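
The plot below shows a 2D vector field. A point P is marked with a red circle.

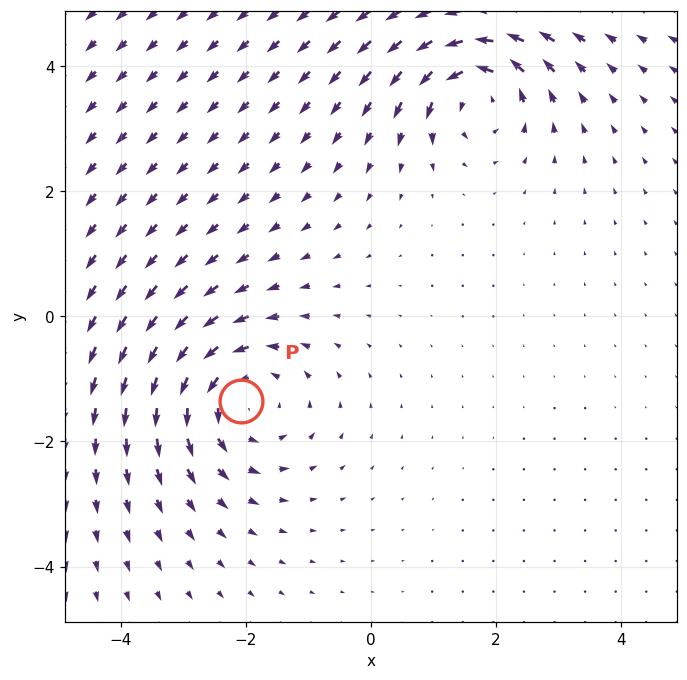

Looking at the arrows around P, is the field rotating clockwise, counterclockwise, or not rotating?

Near P at (-2.1, -1.4) the arrows circulate counterclockwise. The curl (z-component) there is about +4; positive curl means counterclockwise rotation.

counterclockwise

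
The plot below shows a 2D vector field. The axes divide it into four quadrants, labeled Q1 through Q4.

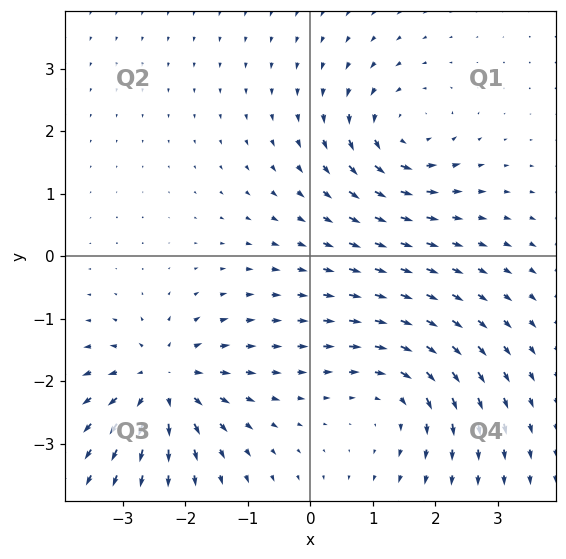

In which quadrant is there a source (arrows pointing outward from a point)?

The source sits at approximately (-2.4, -2.0), which lies in quadrant Q3. The divergence there is about +4, positive as expected for a source.

Q3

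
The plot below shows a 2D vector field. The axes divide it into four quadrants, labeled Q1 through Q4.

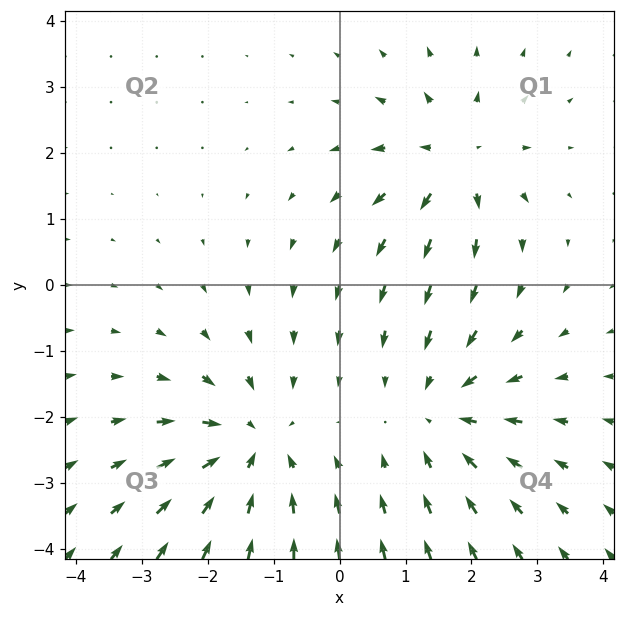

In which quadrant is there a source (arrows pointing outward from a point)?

The source sits at approximately (1.8, 1.9), which lies in quadrant Q1. The divergence there is about +4, positive as expected for a source.

Q1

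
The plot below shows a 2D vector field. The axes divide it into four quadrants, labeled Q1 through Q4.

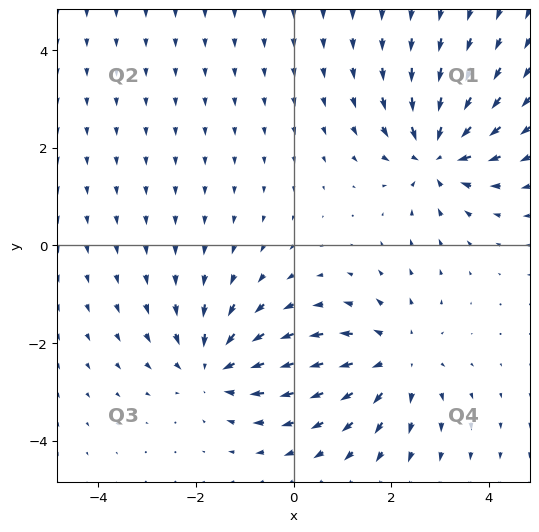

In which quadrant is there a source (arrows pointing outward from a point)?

Q4

The source sits at approximately (2.1, -2.3), which lies in quadrant Q4. The divergence there is about +3, positive as expected for a source.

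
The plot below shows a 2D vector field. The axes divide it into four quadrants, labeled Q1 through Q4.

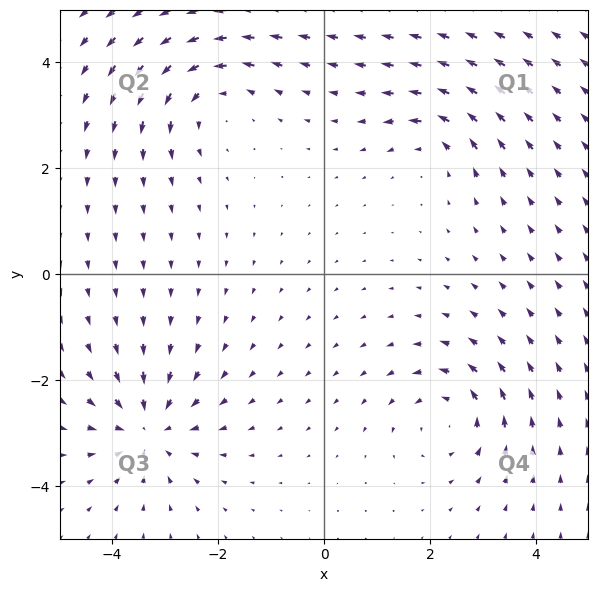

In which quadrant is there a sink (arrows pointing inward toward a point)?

Q3

The sink sits at approximately (-3.3, -2.9), which lies in quadrant Q3. The divergence there is about -5, negative as expected for a sink.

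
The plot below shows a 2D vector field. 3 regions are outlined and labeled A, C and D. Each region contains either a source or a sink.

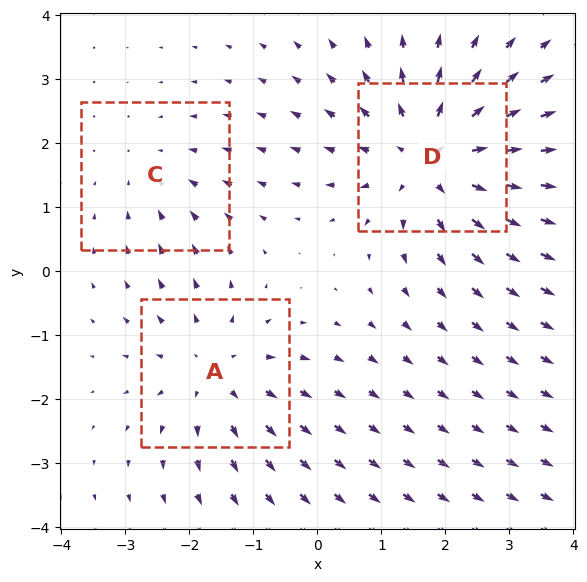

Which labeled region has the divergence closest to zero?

Divergence at each region's feature centre — A: about +3, C: about -2, D: about +4. Region C is closest to zero.

C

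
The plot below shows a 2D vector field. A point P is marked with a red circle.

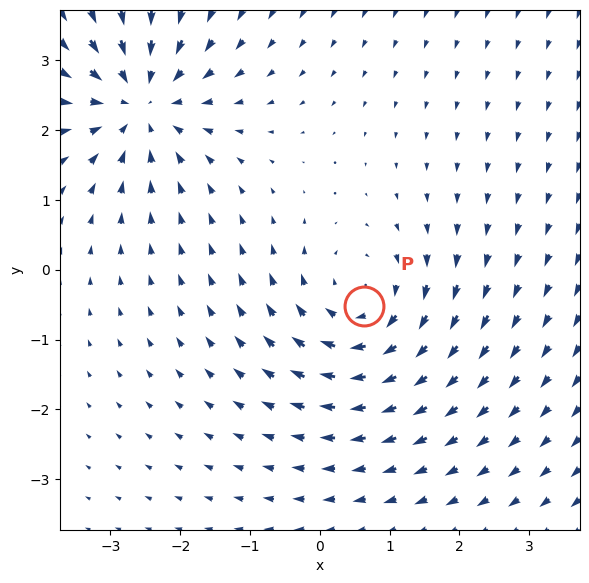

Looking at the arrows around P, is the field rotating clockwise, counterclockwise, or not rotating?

Near P at (0.6, -0.5) the arrows circulate clockwise. The curl (z-component) there is about -4; negative curl means clockwise rotation.

clockwise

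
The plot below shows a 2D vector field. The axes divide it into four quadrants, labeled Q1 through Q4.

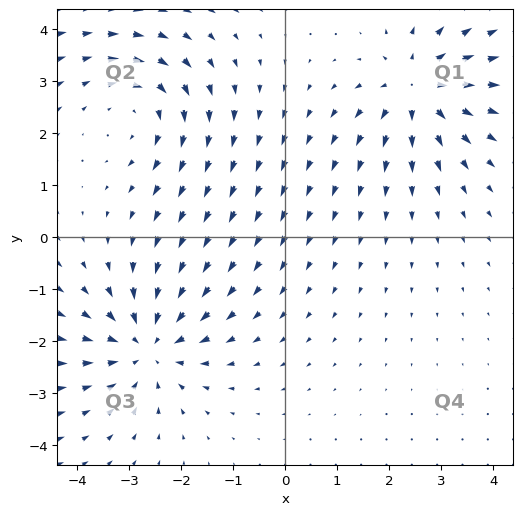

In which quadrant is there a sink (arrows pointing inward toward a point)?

The sink sits at approximately (-2.6, -2.1), which lies in quadrant Q3. The divergence there is about -3, negative as expected for a sink.

Q3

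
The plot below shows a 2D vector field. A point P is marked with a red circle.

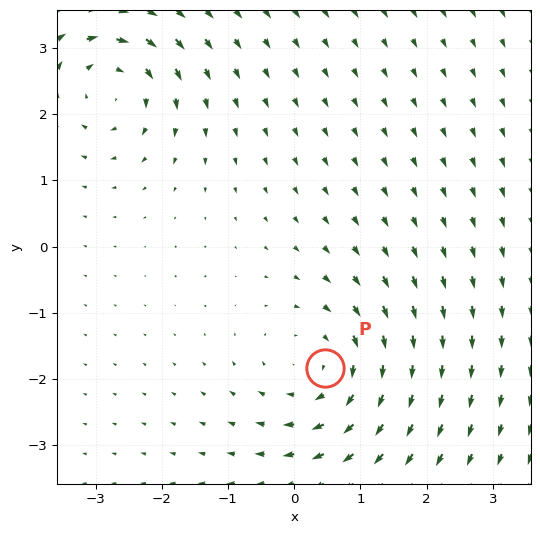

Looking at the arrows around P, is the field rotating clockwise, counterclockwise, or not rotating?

Near P at (0.5, -1.8) the arrows circulate clockwise. The curl (z-component) there is about -3; negative curl means clockwise rotation.

clockwise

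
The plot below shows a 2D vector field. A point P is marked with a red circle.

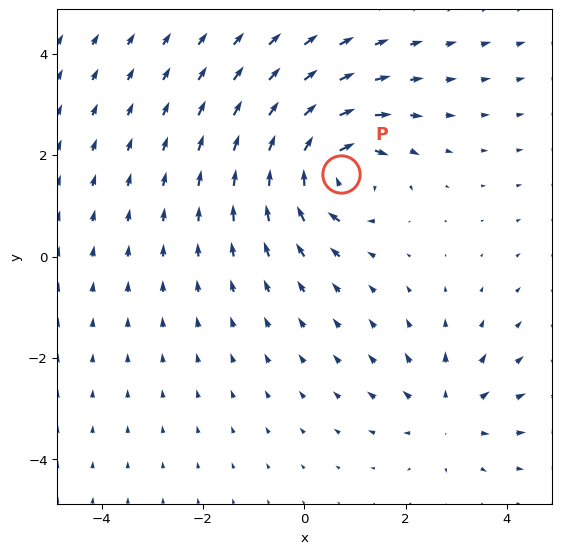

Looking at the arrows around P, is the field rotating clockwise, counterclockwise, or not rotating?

clockwise

Near P at (0.7, 1.6) the arrows circulate clockwise. The curl (z-component) there is about -6; negative curl means clockwise rotation.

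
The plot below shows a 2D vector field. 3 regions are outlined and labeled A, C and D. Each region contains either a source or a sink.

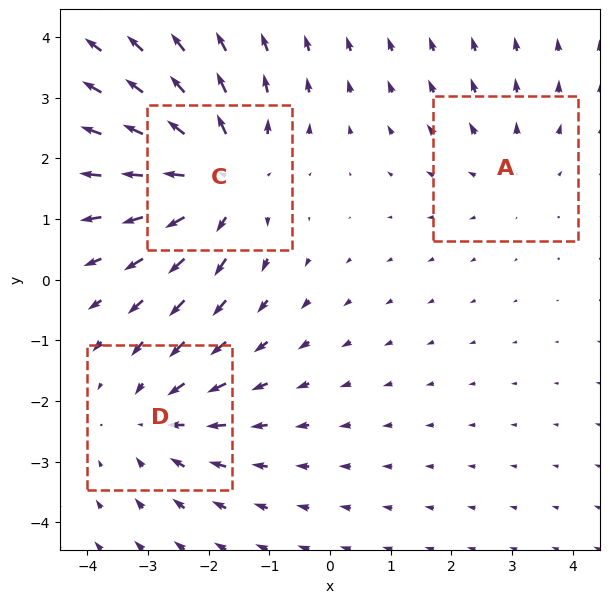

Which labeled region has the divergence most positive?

C

Divergence at each region's feature centre — A: about +2, C: about +4, D: about -3. Region C is most positive.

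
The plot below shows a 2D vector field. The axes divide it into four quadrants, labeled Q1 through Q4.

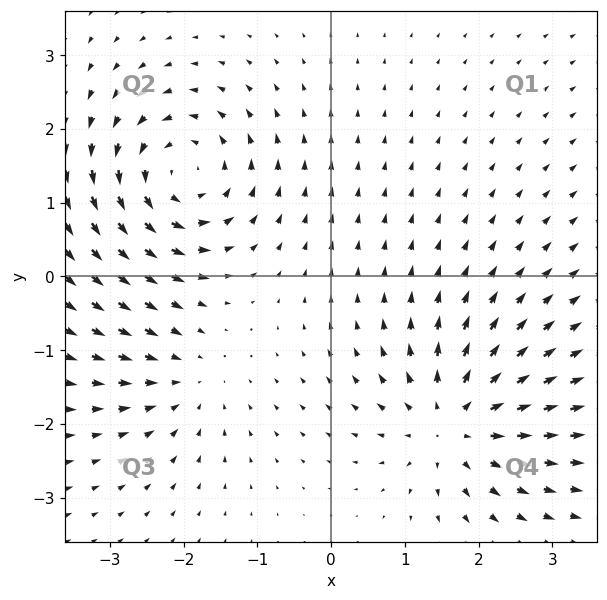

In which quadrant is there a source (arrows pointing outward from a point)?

Q4

The source sits at approximately (1.7, -2.0), which lies in quadrant Q4. The divergence there is about +5, positive as expected for a source.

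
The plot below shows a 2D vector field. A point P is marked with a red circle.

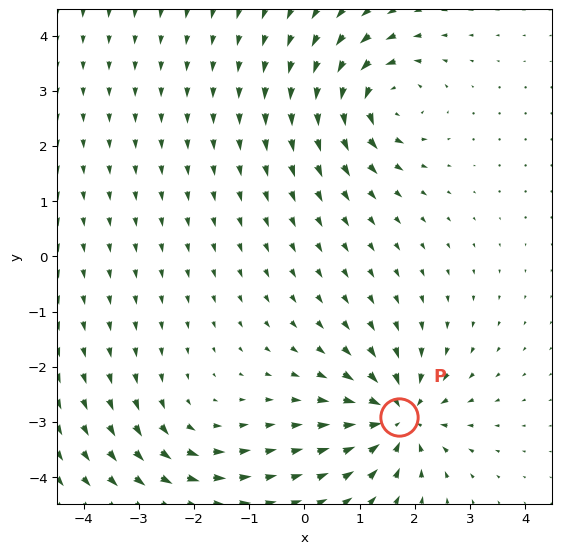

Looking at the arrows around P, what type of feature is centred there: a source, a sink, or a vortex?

At P (1.7, -2.9) the arrows converge inward. Divergence about -7, curl ≈0 — negative divergence with near-zero curl is a sink.

sink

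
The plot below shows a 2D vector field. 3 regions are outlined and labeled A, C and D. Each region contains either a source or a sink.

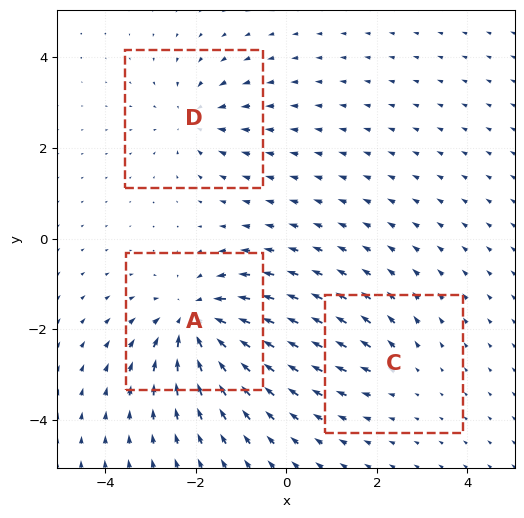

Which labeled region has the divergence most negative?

A

Divergence at each region's feature centre — A: about -5, C: about +2, D: about -3. Region A is most negative.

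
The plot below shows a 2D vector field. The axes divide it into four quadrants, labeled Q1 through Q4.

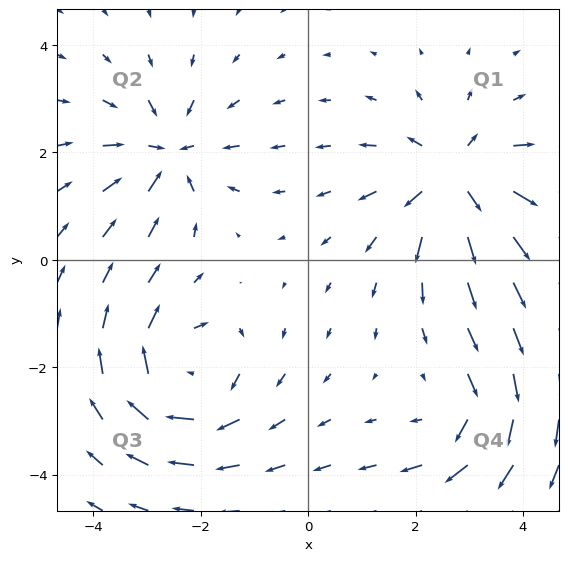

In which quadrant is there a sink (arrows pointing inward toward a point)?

Q2

The sink sits at approximately (-2.6, 2.0), which lies in quadrant Q2. The divergence there is about -5, negative as expected for a sink.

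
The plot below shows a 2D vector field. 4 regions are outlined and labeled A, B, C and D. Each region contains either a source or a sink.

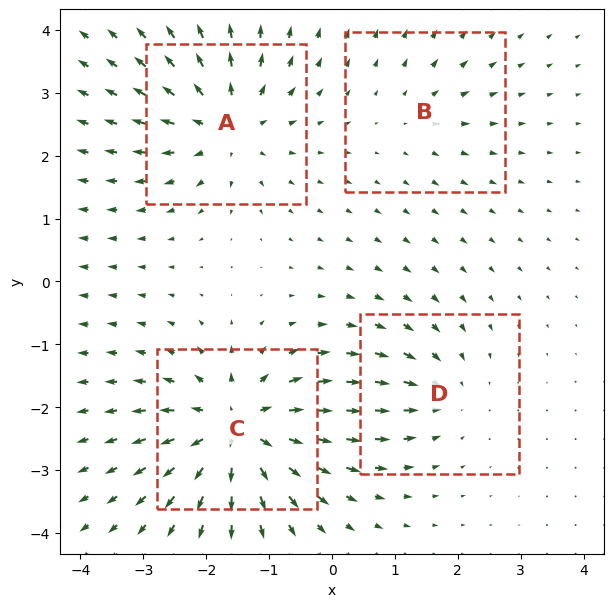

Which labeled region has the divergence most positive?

C

Divergence at each region's feature centre — A: about +6, B: about +2, C: about +8, D: about -4. Region C is most positive.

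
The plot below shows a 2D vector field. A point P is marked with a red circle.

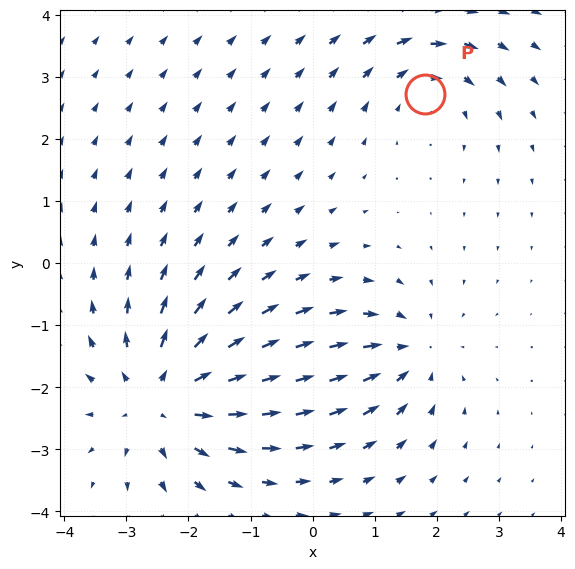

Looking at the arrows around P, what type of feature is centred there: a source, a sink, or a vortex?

vortex

At P (1.8, 2.7) the arrows circulate clockwise. Divergence ≈0, curl about -3 — near-zero divergence with nonzero curl is a vortex.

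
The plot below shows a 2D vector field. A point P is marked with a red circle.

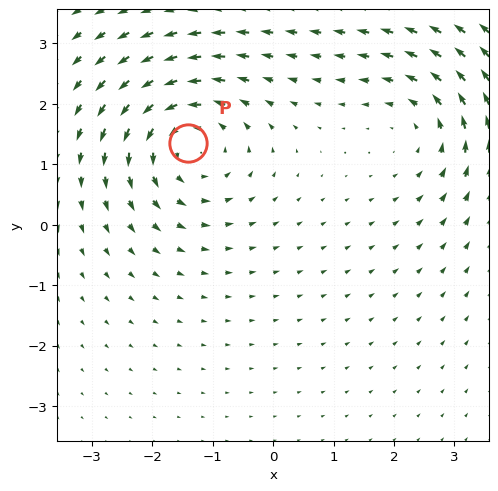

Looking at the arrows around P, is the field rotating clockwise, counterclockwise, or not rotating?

Near P at (-1.4, 1.3) the arrows circulate counterclockwise. The curl (z-component) there is about +4; positive curl means counterclockwise rotation.

counterclockwise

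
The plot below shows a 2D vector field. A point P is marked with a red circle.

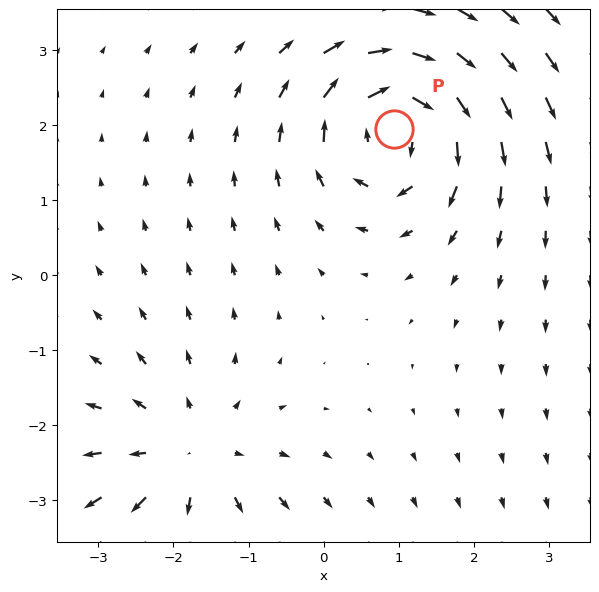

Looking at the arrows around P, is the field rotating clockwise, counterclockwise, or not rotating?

clockwise

Near P at (0.9, 1.9) the arrows circulate clockwise. The curl (z-component) there is about -6; negative curl means clockwise rotation.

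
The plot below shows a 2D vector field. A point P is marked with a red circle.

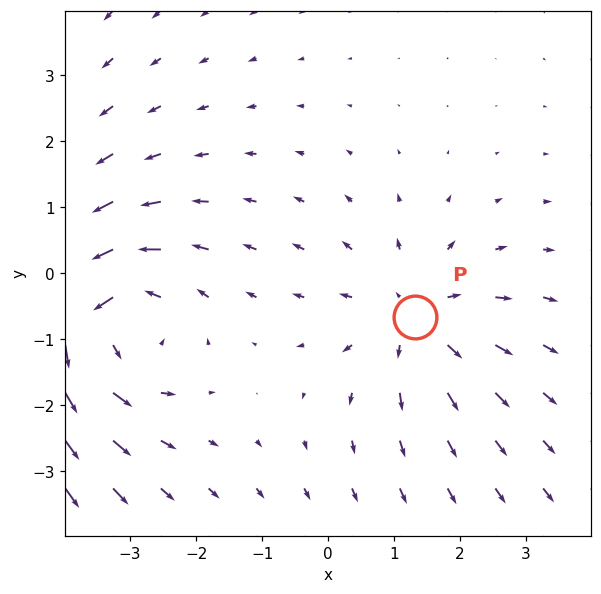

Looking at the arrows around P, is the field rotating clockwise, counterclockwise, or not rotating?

not rotating

Near P at (1.3, -0.7) the arrows show no circulation. The curl there is ≈0.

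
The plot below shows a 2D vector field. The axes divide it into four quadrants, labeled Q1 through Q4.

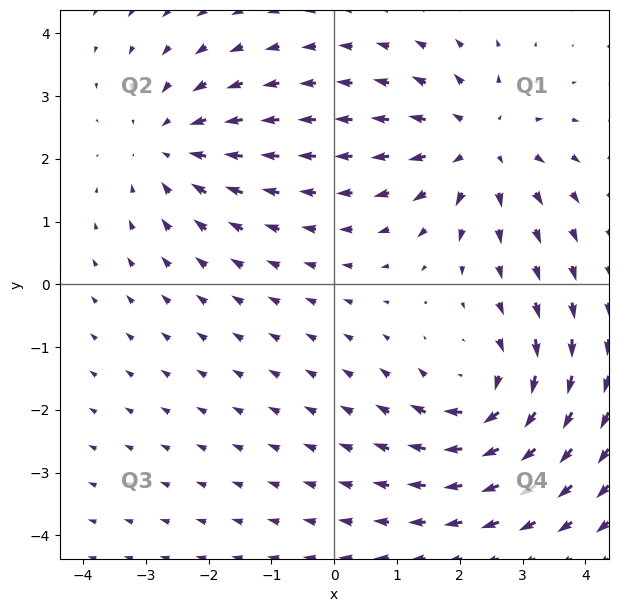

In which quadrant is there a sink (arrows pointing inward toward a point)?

The sink sits at approximately (-2.6, 2.2), which lies in quadrant Q2. The divergence there is about -4, negative as expected for a sink.

Q2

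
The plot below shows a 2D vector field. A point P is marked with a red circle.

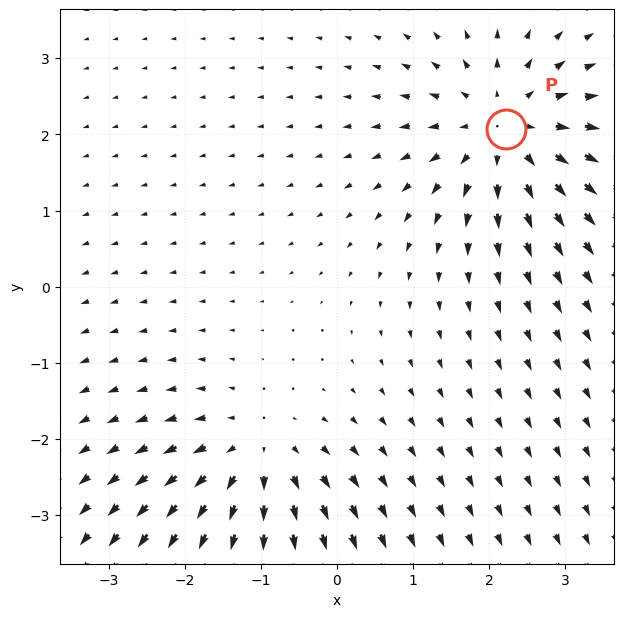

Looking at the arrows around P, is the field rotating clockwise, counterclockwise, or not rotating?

Near P at (2.2, 2.1) the arrows show no circulation. The curl there is ≈0.

not rotating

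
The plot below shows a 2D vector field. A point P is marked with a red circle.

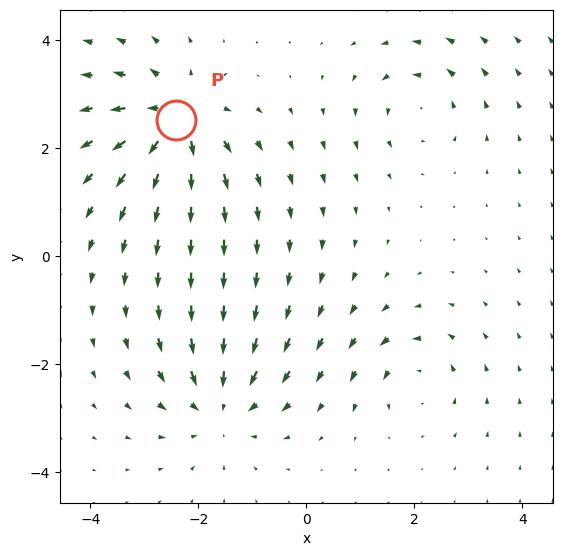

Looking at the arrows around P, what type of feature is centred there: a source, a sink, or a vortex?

source

At P (-2.4, 2.5) the arrows spread outward. Divergence about +6, curl ≈0 — positive divergence with near-zero curl is a source.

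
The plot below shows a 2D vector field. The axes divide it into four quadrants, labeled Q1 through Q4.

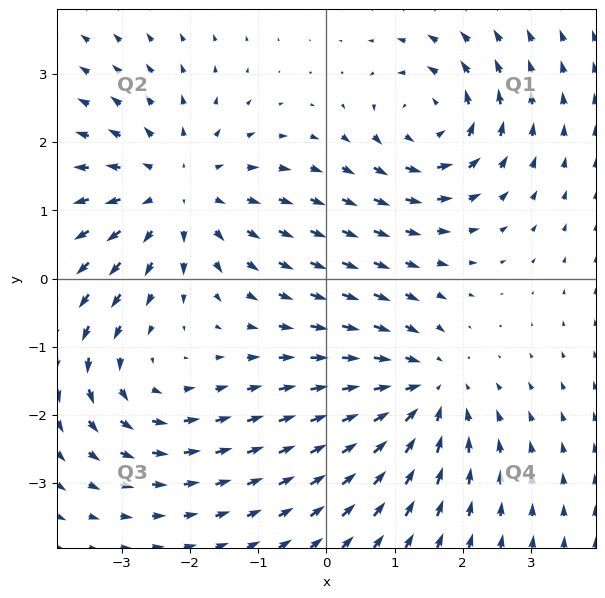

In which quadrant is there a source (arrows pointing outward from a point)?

Q2

The source sits at approximately (-2.2, 1.3), which lies in quadrant Q2. The divergence there is about +3, positive as expected for a source.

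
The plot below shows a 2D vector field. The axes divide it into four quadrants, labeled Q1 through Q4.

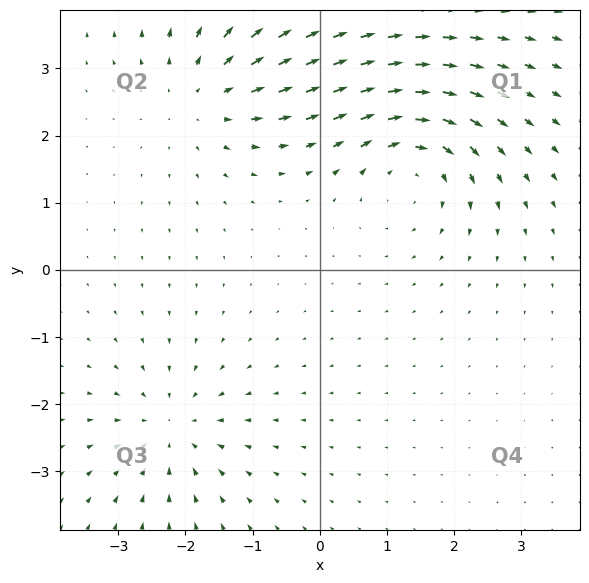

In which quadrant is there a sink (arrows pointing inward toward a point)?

The sink sits at approximately (-2.2, -2.4), which lies in quadrant Q3. The divergence there is about -4, negative as expected for a sink.

Q3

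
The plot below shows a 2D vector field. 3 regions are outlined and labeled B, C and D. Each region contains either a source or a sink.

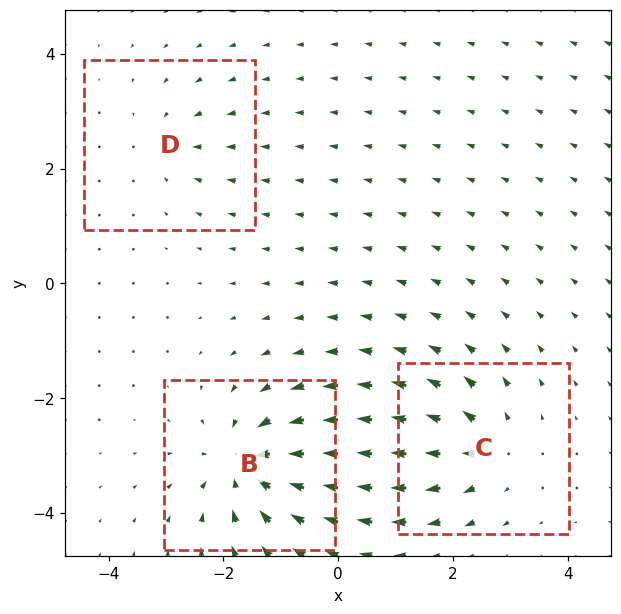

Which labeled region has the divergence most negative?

B

Divergence at each region's feature centre — B: about -6, C: about +4, D: about -2. Region B is most negative.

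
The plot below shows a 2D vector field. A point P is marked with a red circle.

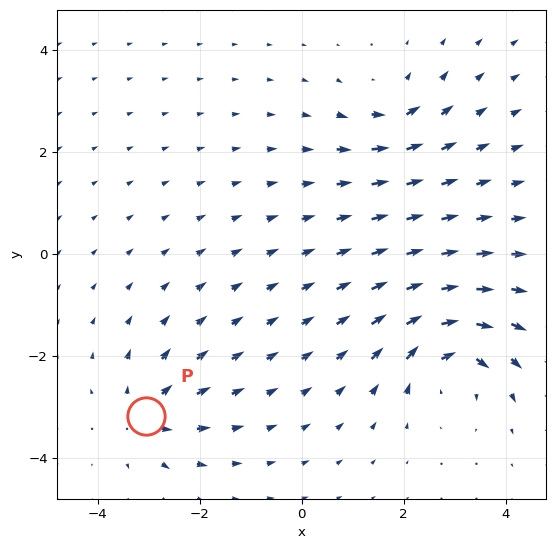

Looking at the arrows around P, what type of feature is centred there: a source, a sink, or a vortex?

source

At P (-3.0, -3.2) the arrows spread outward. Divergence about +4, curl ≈0 — positive divergence with near-zero curl is a source.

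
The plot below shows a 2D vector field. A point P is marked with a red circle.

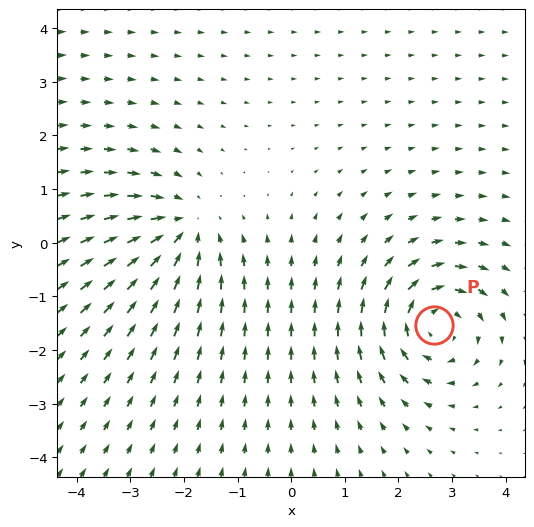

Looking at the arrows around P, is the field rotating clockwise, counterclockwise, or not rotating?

Near P at (2.7, -1.5) the arrows circulate clockwise. The curl (z-component) there is about -5; negative curl means clockwise rotation.

clockwise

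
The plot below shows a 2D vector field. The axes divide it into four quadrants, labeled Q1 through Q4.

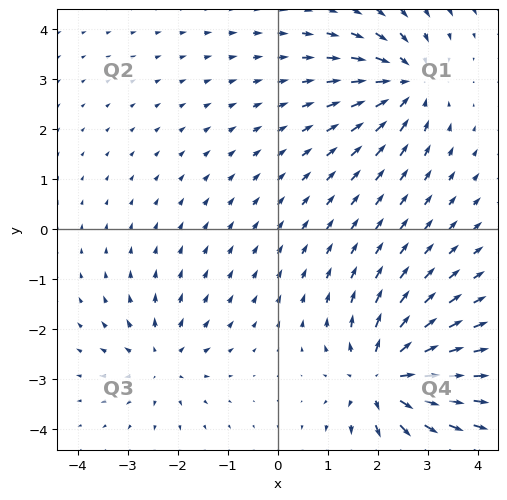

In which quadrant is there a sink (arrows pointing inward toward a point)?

Q1

The sink sits at approximately (2.6, 2.9), which lies in quadrant Q1. The divergence there is about -4, negative as expected for a sink.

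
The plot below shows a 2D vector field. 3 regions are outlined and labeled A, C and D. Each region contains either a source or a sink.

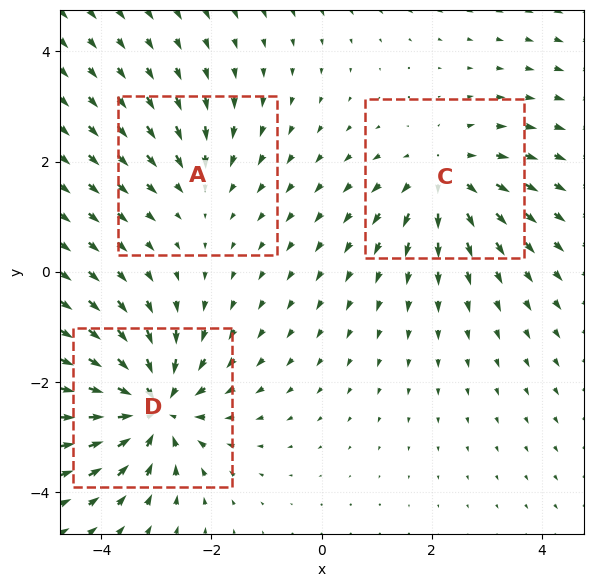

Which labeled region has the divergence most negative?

D

Divergence at each region's feature centre — A: about -2, C: about +3, D: about -5. Region D is most negative.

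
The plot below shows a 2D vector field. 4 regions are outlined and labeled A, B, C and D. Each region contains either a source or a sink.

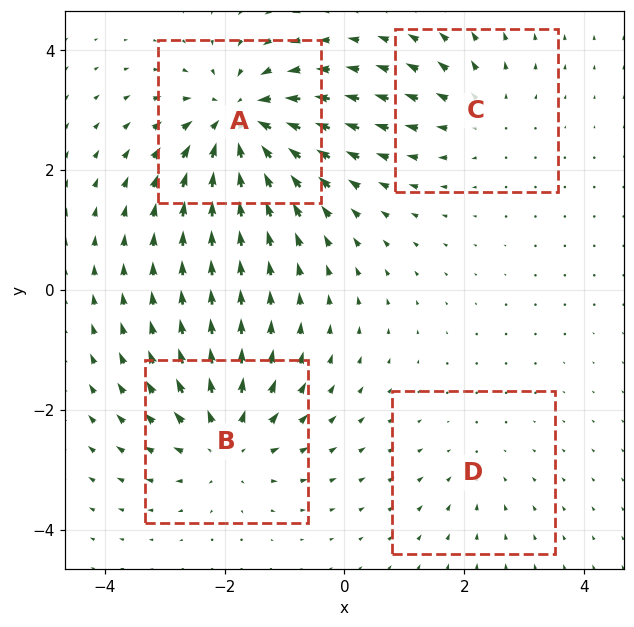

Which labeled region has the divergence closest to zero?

D

Divergence at each region's feature centre — A: about -8, B: about +6, C: about +4, D: about -2. Region D is closest to zero.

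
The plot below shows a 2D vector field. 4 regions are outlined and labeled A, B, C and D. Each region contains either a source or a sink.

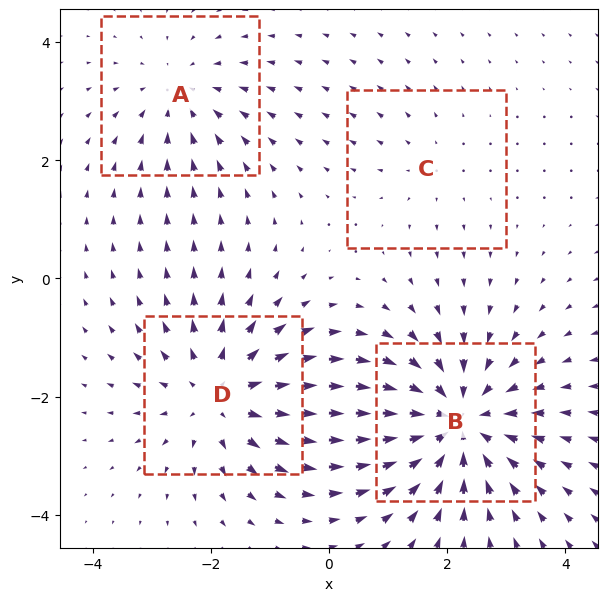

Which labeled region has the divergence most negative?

Divergence at each region's feature centre — A: about -3, B: about -6, C: about +2, D: about +4. Region B is most negative.

B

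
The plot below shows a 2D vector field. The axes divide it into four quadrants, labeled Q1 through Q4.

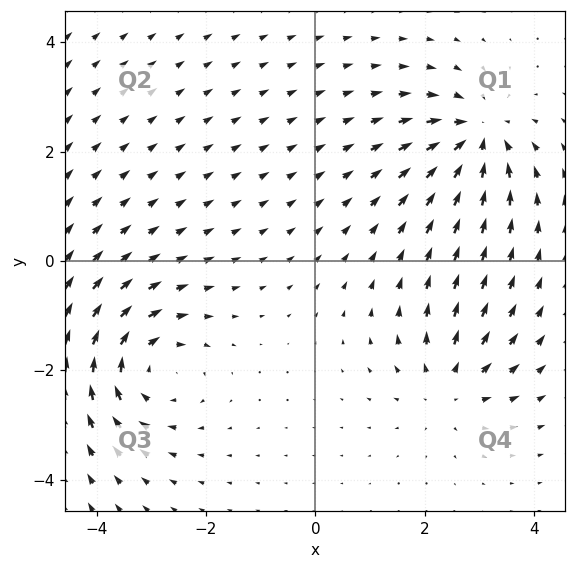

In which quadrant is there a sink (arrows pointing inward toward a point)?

The sink sits at approximately (3.0, 2.3), which lies in quadrant Q1. The divergence there is about -4, negative as expected for a sink.

Q1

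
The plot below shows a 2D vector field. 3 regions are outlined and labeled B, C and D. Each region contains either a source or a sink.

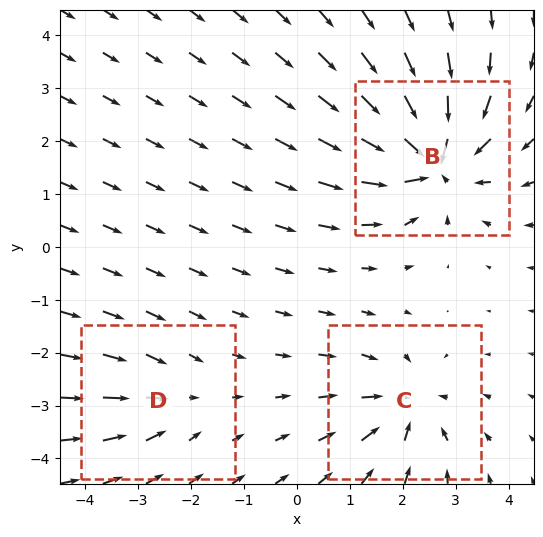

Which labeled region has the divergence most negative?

Divergence at each region's feature centre — B: about -6, C: about -4, D: about -2. Region B is most negative.

B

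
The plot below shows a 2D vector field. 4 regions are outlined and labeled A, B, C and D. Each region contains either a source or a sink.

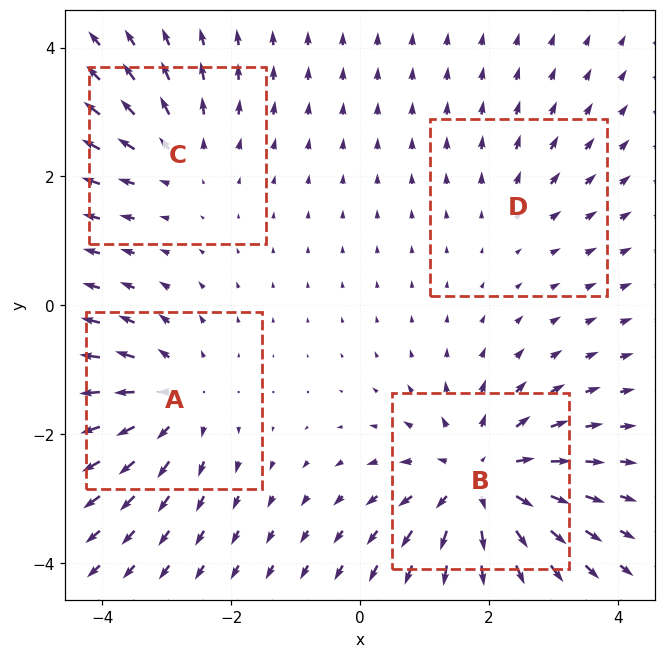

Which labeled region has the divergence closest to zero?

D

Divergence at each region's feature centre — A: about +5, B: about +7, C: about +3, D: about +2. Region D is closest to zero.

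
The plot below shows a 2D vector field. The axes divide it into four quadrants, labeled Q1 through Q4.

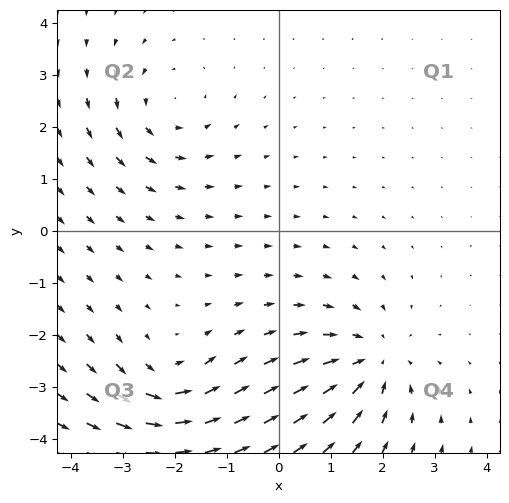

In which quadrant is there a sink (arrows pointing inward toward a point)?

Q4

The sink sits at approximately (1.8, -2.5), which lies in quadrant Q4. The divergence there is about -4, negative as expected for a sink.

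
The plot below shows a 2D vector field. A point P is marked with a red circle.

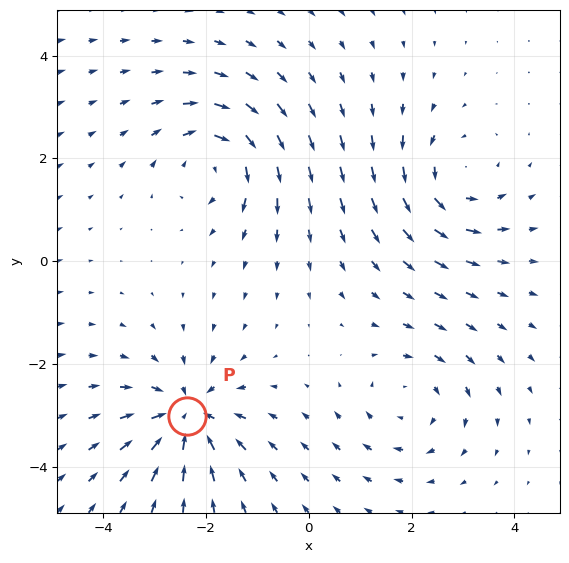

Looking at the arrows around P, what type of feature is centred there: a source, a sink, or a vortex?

At P (-2.4, -3.0) the arrows converge inward. Divergence about -6, curl ≈0 — negative divergence with near-zero curl is a sink.

sink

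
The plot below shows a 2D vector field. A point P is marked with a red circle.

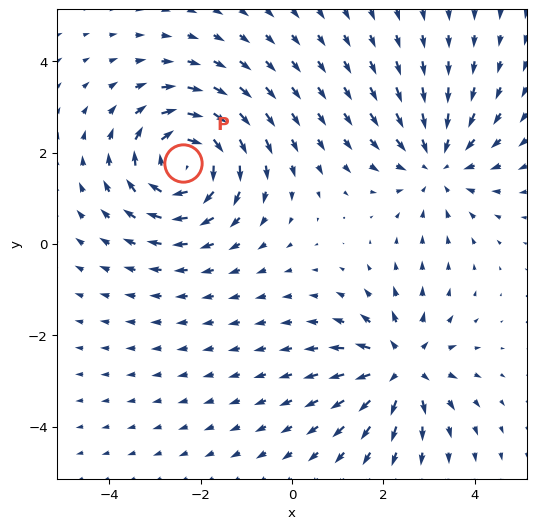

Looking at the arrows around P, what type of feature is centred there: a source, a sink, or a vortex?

vortex

At P (-2.4, 1.8) the arrows circulate clockwise. Divergence ≈0, curl about -4 — near-zero divergence with nonzero curl is a vortex.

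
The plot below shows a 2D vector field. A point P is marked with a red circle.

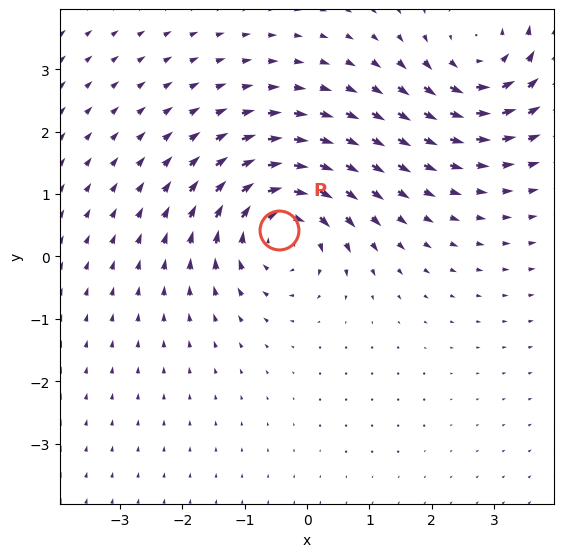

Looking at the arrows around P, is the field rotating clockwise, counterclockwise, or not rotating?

Near P at (-0.4, 0.4) the arrows circulate clockwise. The curl (z-component) there is about -6; negative curl means clockwise rotation.

clockwise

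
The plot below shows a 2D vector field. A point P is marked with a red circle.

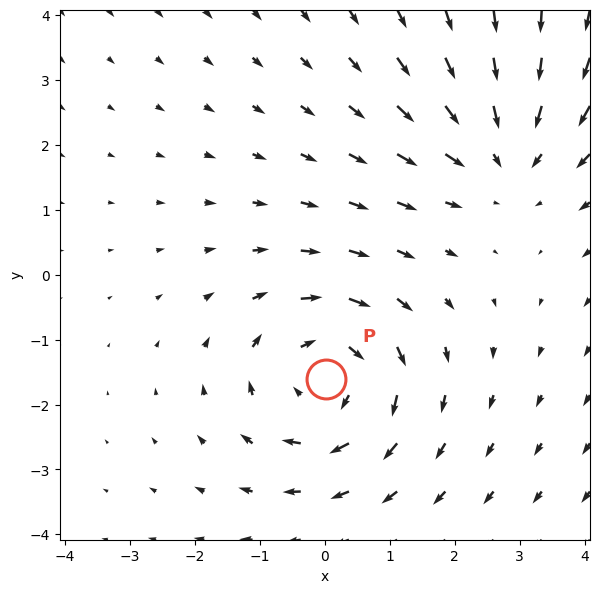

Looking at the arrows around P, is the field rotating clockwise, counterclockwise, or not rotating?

Near P at (0.0, -1.6) the arrows circulate clockwise. The curl (z-component) there is about -4; negative curl means clockwise rotation.

clockwise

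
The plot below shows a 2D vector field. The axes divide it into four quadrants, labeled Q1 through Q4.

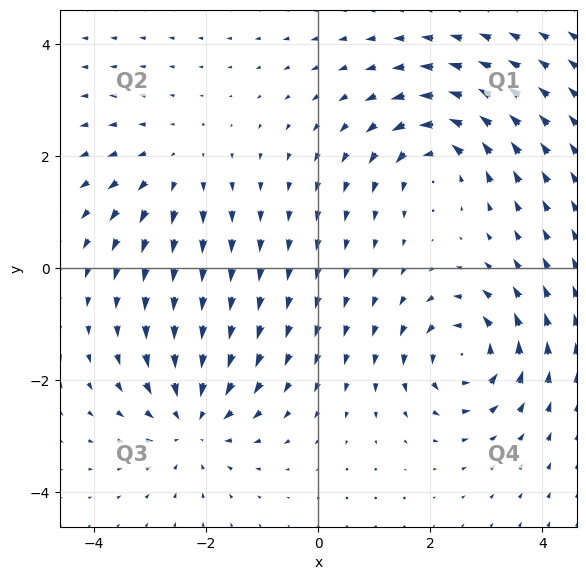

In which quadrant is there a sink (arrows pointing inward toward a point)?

The sink sits at approximately (-2.2, -2.7), which lies in quadrant Q3. The divergence there is about -5, negative as expected for a sink.

Q3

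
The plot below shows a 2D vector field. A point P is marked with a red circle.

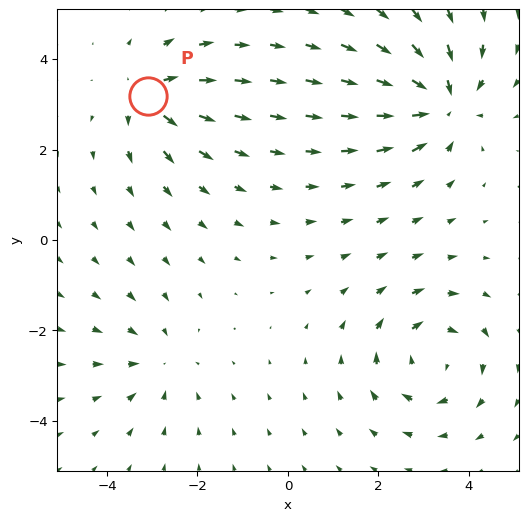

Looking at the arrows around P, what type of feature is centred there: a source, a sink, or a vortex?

At P (-3.1, 3.2) the arrows spread outward. Divergence about +4, curl ≈0 — positive divergence with near-zero curl is a source.

source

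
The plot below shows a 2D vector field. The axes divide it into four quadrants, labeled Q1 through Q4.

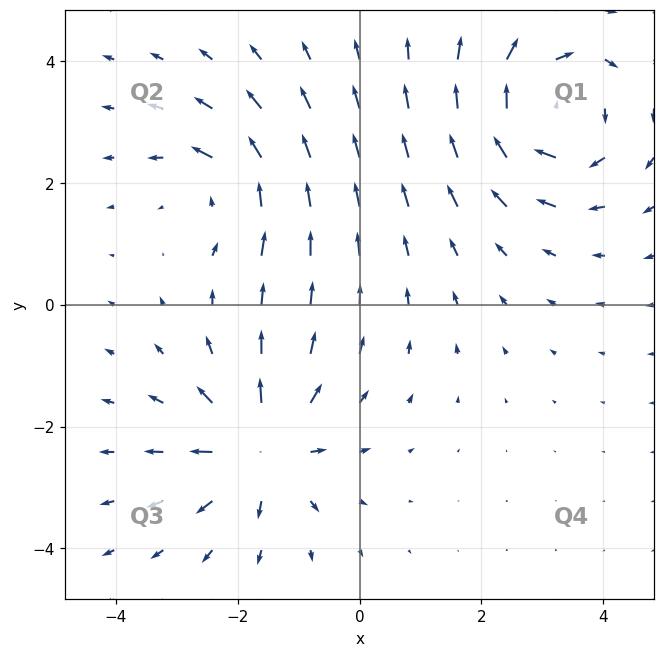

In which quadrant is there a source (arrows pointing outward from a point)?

The source sits at approximately (-1.6, -2.3), which lies in quadrant Q3. The divergence there is about +5, positive as expected for a source.

Q3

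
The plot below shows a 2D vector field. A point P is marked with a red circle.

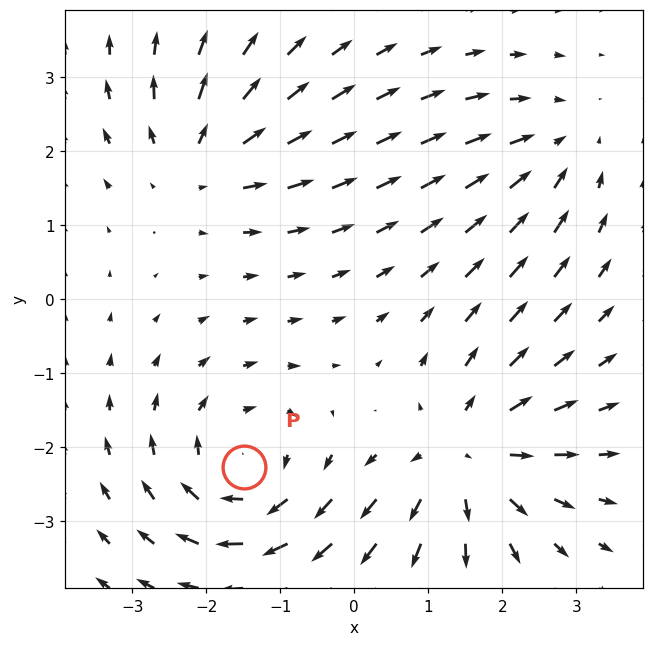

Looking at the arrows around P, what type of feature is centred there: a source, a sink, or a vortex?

vortex

At P (-1.5, -2.3) the arrows circulate clockwise. Divergence ≈0, curl about -5 — near-zero divergence with nonzero curl is a vortex.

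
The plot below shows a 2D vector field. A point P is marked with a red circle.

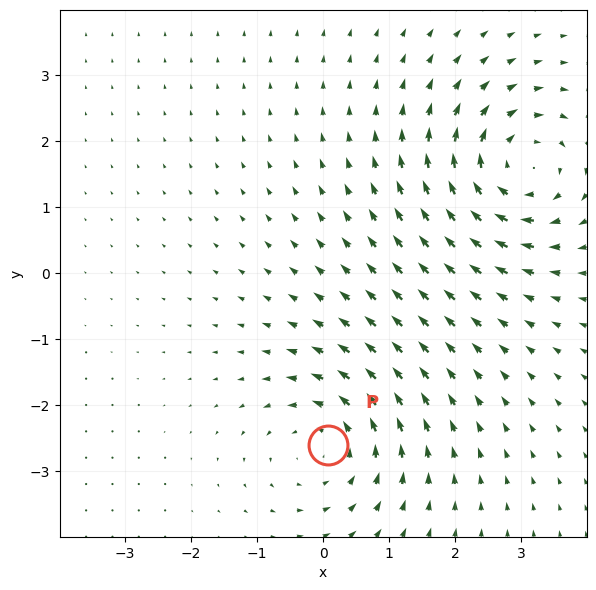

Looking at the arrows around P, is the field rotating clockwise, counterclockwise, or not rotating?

Near P at (0.1, -2.6) the arrows circulate counterclockwise. The curl (z-component) there is about +3; positive curl means counterclockwise rotation.

counterclockwise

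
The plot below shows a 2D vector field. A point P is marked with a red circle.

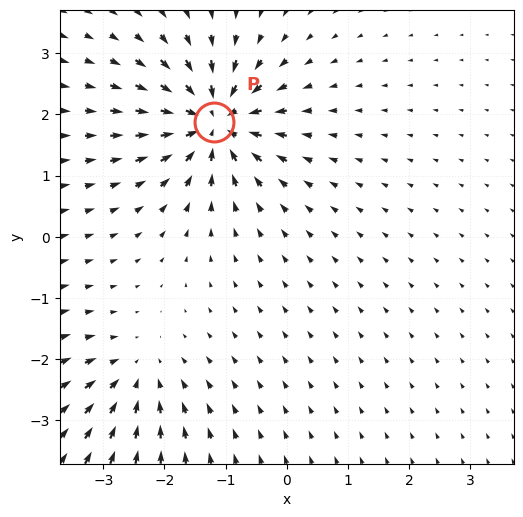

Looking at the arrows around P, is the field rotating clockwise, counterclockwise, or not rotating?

not rotating

Near P at (-1.2, 1.9) the arrows show no circulation. The curl there is ≈0.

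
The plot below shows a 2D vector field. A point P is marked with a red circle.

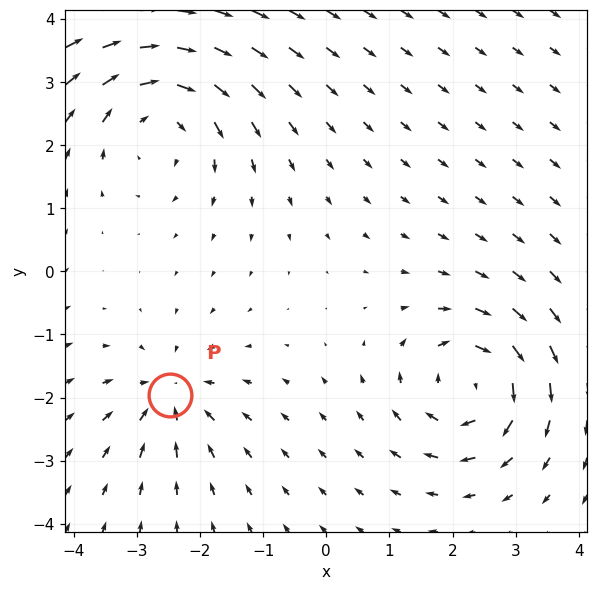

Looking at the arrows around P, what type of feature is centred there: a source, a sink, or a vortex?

At P (-2.5, -2.0) the arrows converge inward. Divergence about -4, curl ≈0 — negative divergence with near-zero curl is a sink.

sink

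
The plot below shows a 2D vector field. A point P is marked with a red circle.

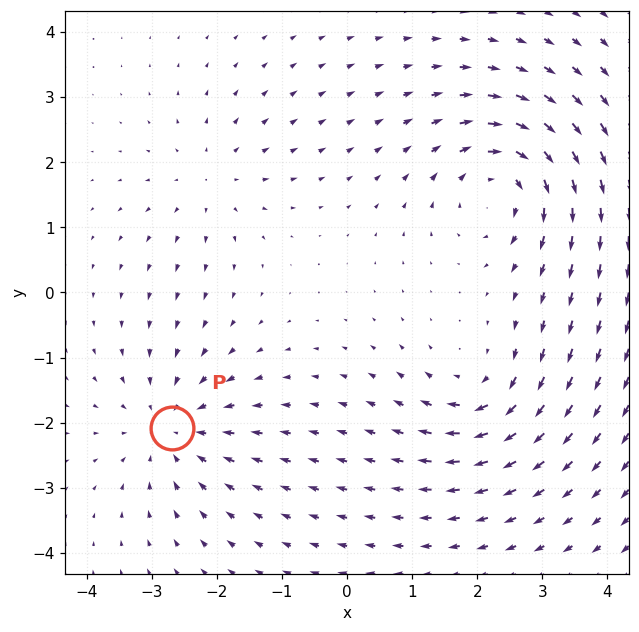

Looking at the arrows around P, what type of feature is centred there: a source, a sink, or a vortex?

sink

At P (-2.7, -2.1) the arrows converge inward. Divergence about -4, curl ≈0 — negative divergence with near-zero curl is a sink.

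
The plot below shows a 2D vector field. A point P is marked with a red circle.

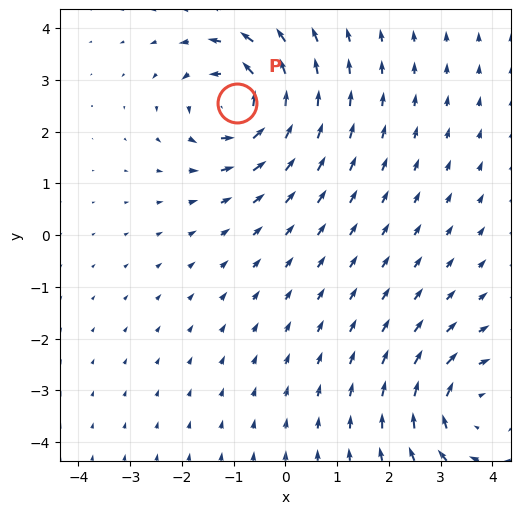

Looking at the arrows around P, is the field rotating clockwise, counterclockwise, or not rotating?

Near P at (-0.9, 2.5) the arrows circulate counterclockwise. The curl (z-component) there is about +6; positive curl means counterclockwise rotation.

counterclockwise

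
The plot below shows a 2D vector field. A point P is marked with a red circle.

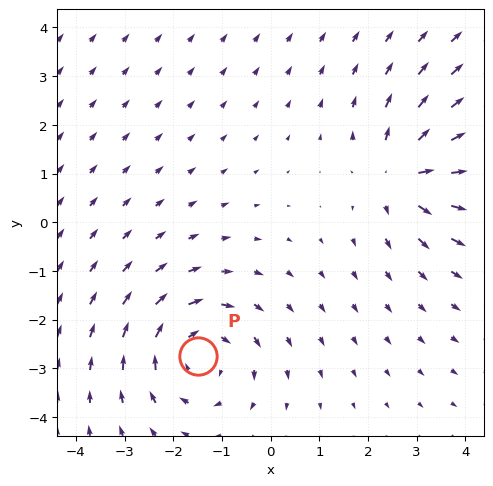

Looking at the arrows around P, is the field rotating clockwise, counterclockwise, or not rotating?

clockwise

Near P at (-1.5, -2.7) the arrows circulate clockwise. The curl (z-component) there is about -3; negative curl means clockwise rotation.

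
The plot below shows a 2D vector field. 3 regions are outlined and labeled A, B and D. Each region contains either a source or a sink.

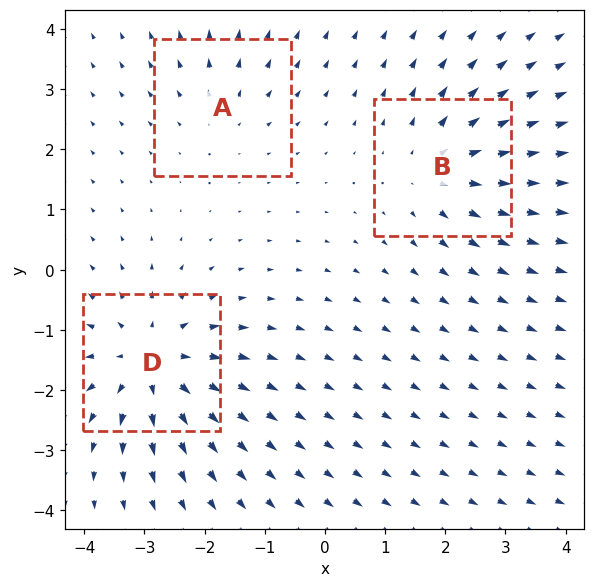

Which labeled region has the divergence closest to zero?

Divergence at each region's feature centre — A: about +2, B: about +4, D: about +5. Region A is closest to zero.

A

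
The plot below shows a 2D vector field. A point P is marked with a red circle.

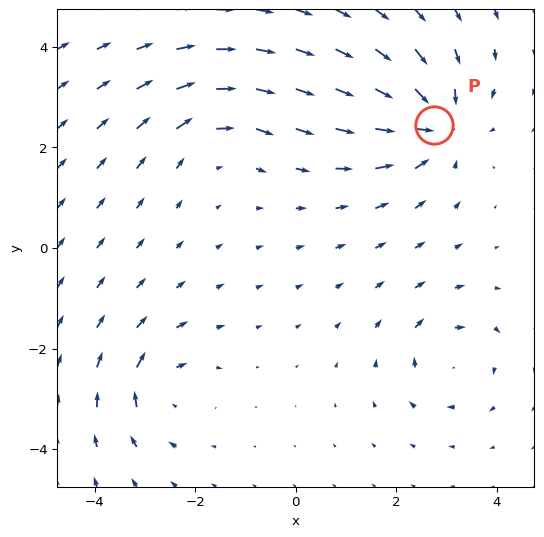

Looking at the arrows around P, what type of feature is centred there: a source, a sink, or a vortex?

sink

At P (2.7, 2.4) the arrows converge inward. Divergence about -5, curl ≈0 — negative divergence with near-zero curl is a sink.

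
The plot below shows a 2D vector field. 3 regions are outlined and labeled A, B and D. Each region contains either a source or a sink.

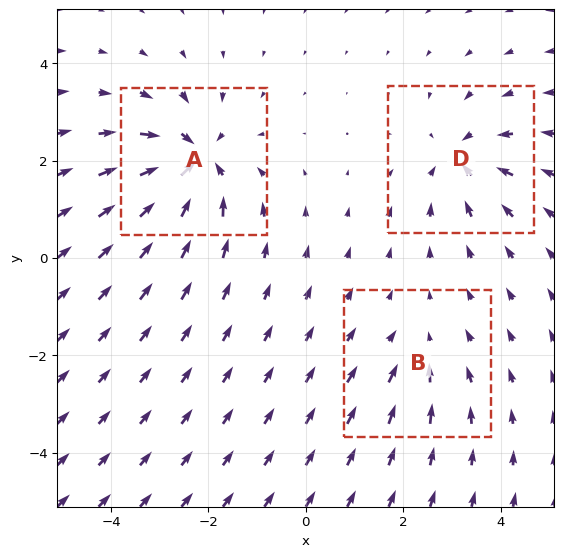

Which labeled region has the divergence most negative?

A

Divergence at each region's feature centre — A: about -6, B: about -2, D: about -4. Region A is most negative.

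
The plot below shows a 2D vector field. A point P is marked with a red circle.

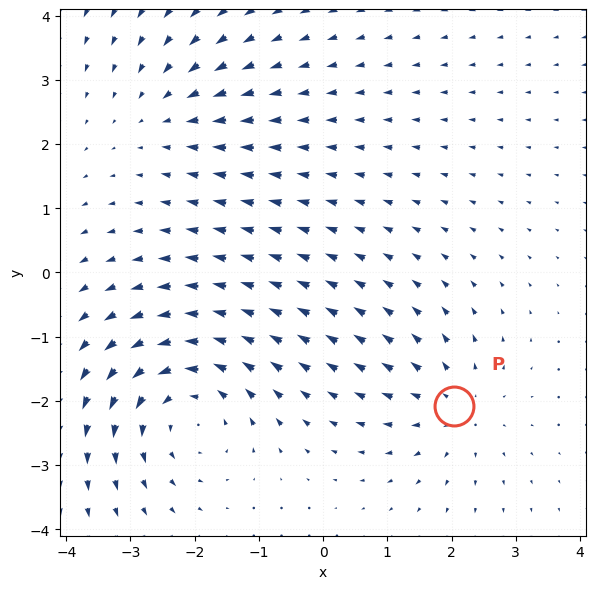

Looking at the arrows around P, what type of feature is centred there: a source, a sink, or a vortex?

At P (2.0, -2.1) the arrows spread outward. Divergence about +3, curl ≈0 — positive divergence with near-zero curl is a source.

source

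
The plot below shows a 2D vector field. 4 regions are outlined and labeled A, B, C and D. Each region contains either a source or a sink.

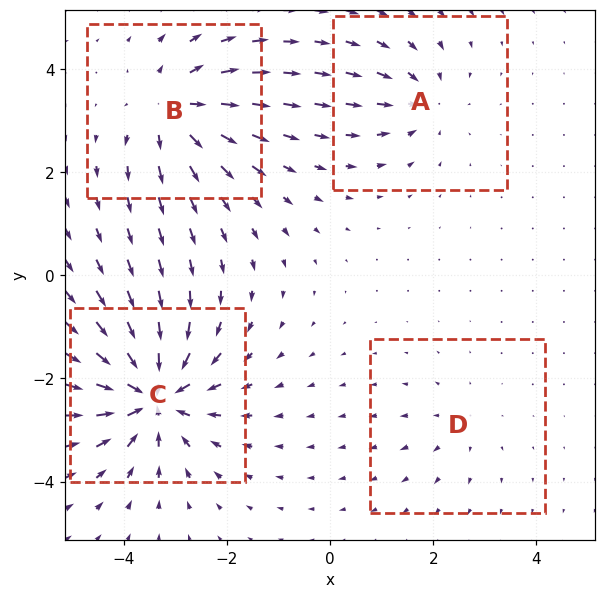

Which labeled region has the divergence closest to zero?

D

Divergence at each region's feature centre — A: about -4, B: about +5, C: about -8, D: about +2. Region D is closest to zero.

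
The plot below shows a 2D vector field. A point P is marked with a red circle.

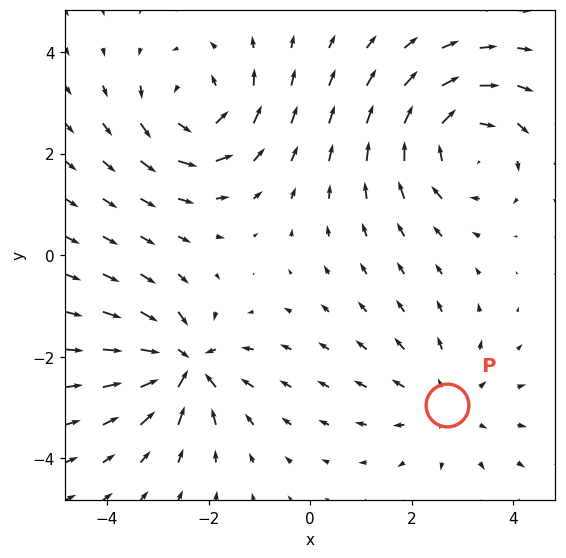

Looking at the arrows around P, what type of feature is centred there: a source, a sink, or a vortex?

At P (2.7, -3.0) the arrows spread outward. Divergence about +3, curl ≈0 — positive divergence with near-zero curl is a source.

source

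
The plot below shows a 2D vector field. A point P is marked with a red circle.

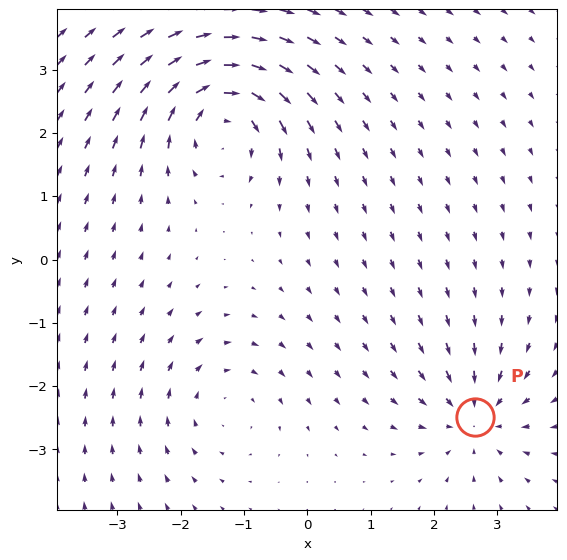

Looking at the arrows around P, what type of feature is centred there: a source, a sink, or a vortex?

sink

At P (2.6, -2.5) the arrows converge inward. Divergence about -4, curl ≈0 — negative divergence with near-zero curl is a sink.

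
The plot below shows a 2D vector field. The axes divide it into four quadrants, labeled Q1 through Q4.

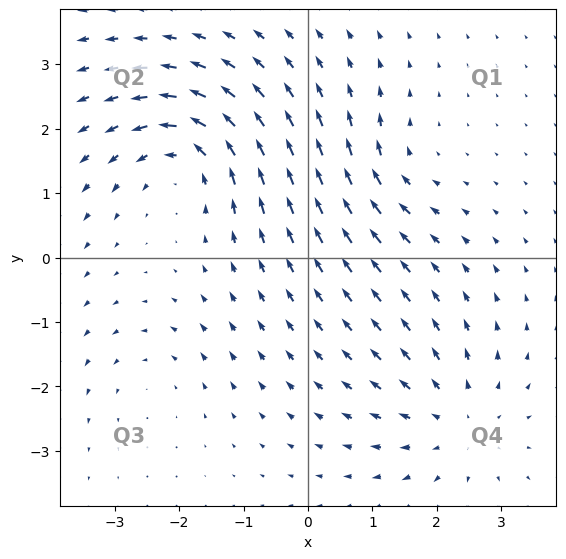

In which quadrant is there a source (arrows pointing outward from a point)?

The source sits at approximately (2.3, -2.6), which lies in quadrant Q4. The divergence there is about +4, positive as expected for a source.

Q4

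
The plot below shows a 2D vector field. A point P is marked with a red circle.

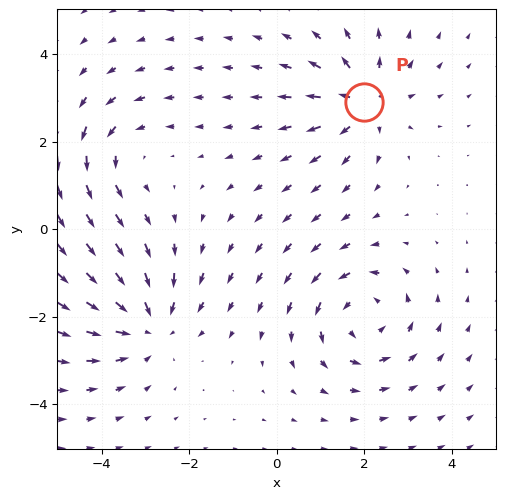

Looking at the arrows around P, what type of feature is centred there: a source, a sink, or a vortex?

source

At P (2.0, 2.9) the arrows spread outward. Divergence about +5, curl ≈0 — positive divergence with near-zero curl is a source.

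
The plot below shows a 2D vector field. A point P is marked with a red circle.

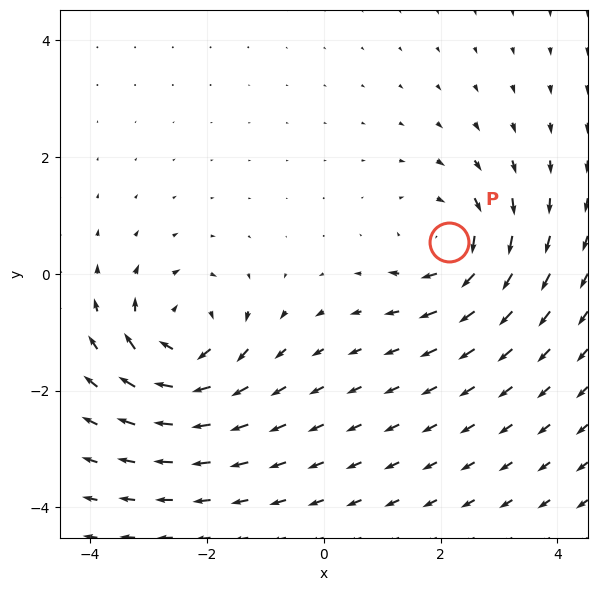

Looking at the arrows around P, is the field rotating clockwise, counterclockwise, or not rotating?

Near P at (2.1, 0.5) the arrows circulate clockwise. The curl (z-component) there is about -4; negative curl means clockwise rotation.

clockwise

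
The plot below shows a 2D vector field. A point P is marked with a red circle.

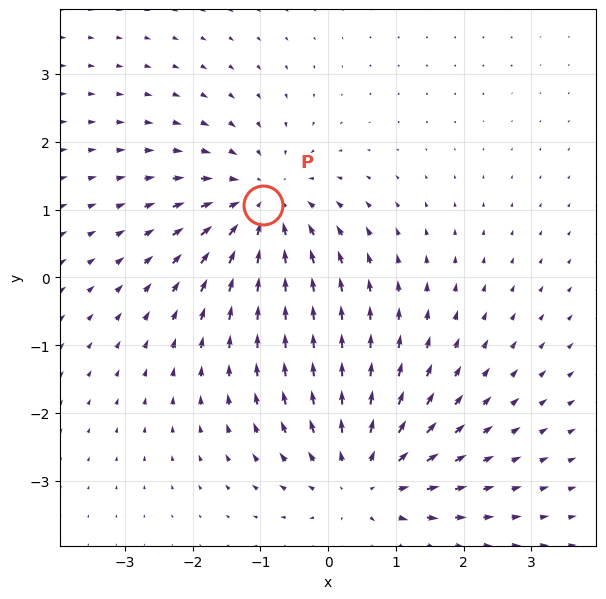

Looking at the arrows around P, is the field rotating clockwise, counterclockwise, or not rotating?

not rotating

Near P at (-1.0, 1.1) the arrows show no circulation. The curl there is ≈0.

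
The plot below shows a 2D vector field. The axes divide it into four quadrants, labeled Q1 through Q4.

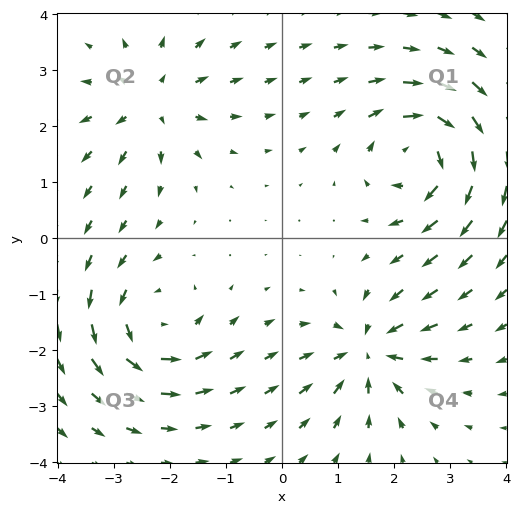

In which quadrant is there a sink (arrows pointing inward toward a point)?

Q4

The sink sits at approximately (1.5, -2.0), which lies in quadrant Q4. The divergence there is about -5, negative as expected for a sink.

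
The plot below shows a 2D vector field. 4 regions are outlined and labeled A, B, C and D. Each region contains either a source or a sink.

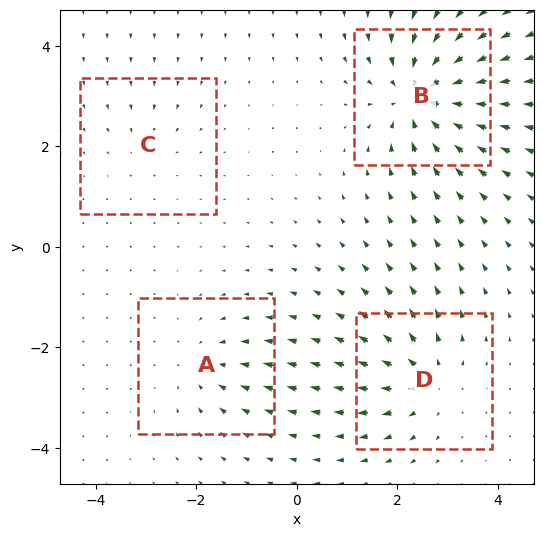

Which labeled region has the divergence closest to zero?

Divergence at each region's feature centre — A: about -4, B: about -8, C: about -2, D: about +5. Region C is closest to zero.

C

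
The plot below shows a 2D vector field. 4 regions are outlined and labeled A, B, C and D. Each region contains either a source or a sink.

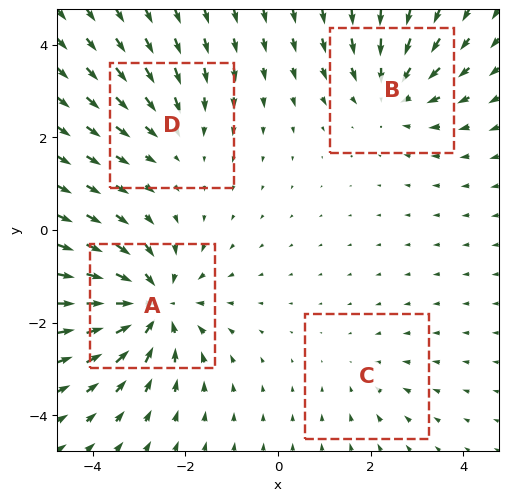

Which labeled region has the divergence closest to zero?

C

Divergence at each region's feature centre — A: about -6, B: about -4, C: about -2, D: about -3. Region C is closest to zero.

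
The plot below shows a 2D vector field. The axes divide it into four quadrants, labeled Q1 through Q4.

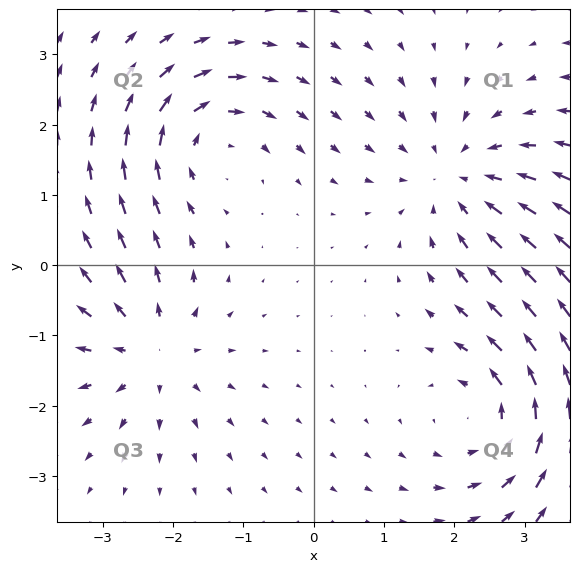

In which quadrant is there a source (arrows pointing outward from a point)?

The source sits at approximately (-2.3, -1.2), which lies in quadrant Q3. The divergence there is about +4, positive as expected for a source.

Q3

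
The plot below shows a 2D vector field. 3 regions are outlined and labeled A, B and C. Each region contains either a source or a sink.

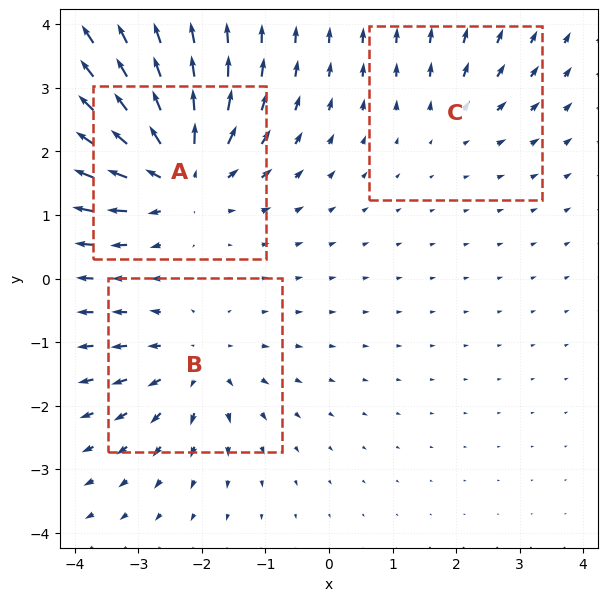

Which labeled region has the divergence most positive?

A

Divergence at each region's feature centre — A: about +6, B: about +4, C: about +2. Region A is most positive.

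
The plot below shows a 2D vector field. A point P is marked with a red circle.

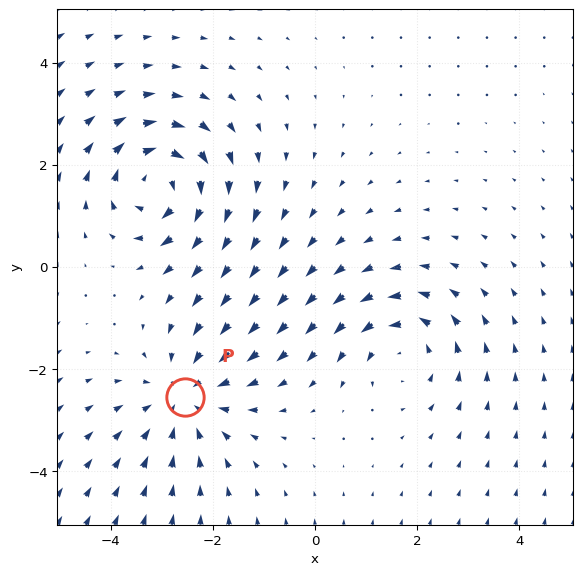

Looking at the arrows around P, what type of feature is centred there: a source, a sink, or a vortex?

sink

At P (-2.5, -2.6) the arrows converge inward. Divergence about -3, curl ≈0 — negative divergence with near-zero curl is a sink.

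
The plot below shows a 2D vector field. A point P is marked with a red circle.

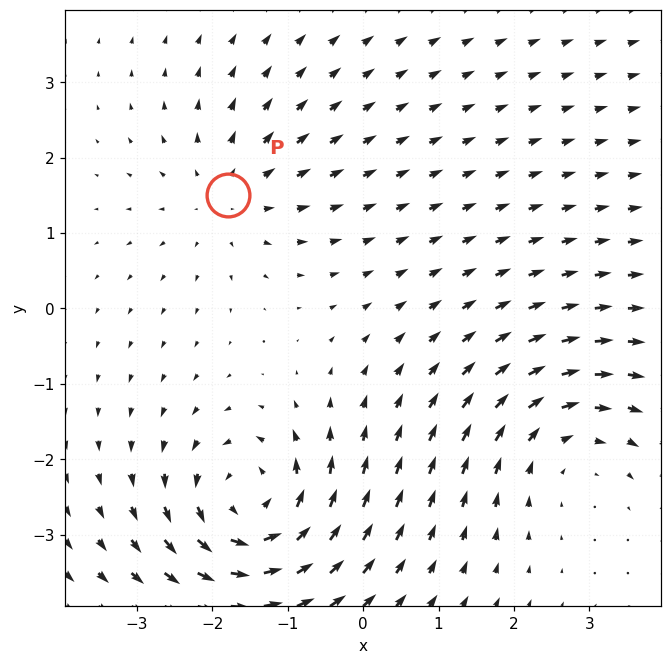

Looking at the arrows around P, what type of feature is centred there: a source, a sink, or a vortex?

At P (-1.8, 1.5) the arrows spread outward. Divergence about +3, curl ≈0 — positive divergence with near-zero curl is a source.

source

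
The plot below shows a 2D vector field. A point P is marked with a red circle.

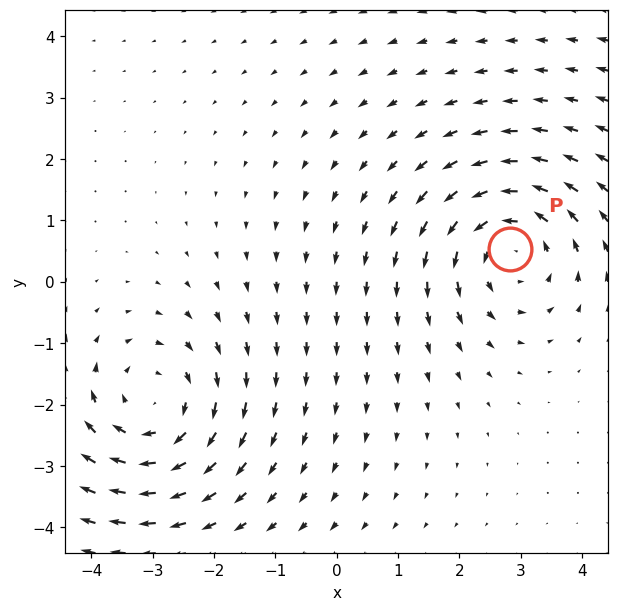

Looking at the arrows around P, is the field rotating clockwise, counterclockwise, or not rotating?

Near P at (2.8, 0.5) the arrows circulate counterclockwise. The curl (z-component) there is about +5; positive curl means counterclockwise rotation.

counterclockwise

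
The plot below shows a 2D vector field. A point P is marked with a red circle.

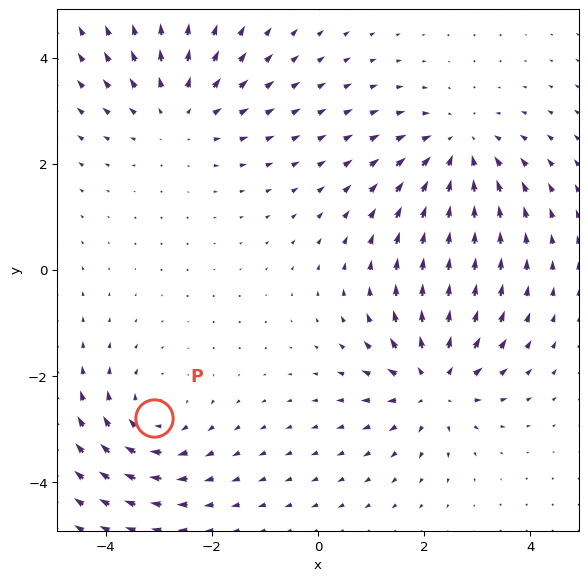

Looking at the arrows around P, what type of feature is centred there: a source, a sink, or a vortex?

At P (-3.1, -2.8) the arrows circulate clockwise. Divergence ≈0, curl about -3 — near-zero divergence with nonzero curl is a vortex.

vortex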